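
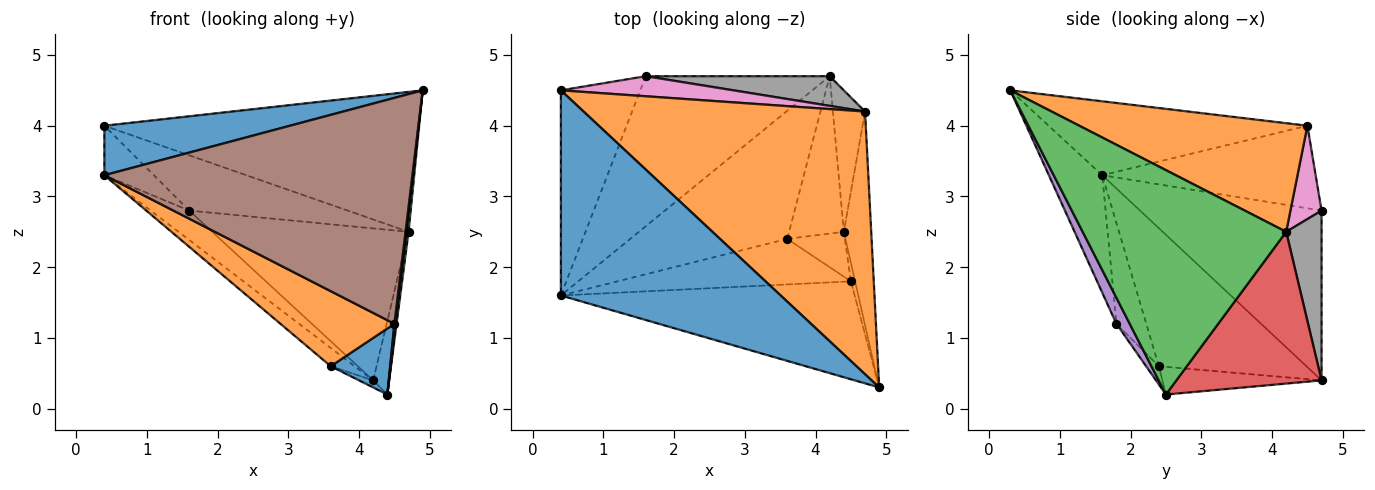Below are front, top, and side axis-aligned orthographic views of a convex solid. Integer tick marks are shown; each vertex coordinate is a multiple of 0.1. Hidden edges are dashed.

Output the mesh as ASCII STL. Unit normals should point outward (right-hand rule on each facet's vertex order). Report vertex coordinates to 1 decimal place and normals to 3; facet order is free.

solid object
 facet normal -0.311 -0.223 0.924
  outer loop
   vertex 0.4 1.6 3.3
   vertex 4.9 0.3 4.5
   vertex 0.4 4.5 4.0
  endloop
 endfacet
 facet normal 0.322 0.445 0.835
  outer loop
   vertex 4.7 4.2 2.5
   vertex 0.4 4.5 4.0
   vertex 4.9 0.3 4.5
  endloop
 endfacet
 facet normal 0.993 -0.011 -0.121
  outer loop
   vertex 4.7 4.2 2.5
   vertex 4.9 0.3 4.5
   vertex 4.4 2.5 0.2
  endloop
 endfacet
 facet normal 0.973 0.107 -0.206
  outer loop
   vertex 4.7 4.2 2.5
   vertex 4.4 2.5 0.2
   vertex 4.2 4.7 0.4
  endloop
 endfacet
 facet normal 0.984 -0.085 -0.158
  outer loop
   vertex 4.5 1.8 1.2
   vertex 4.4 2.5 0.2
   vertex 4.9 0.3 4.5
  endloop
 endfacet
 facet normal -0.157 -0.906 -0.393
  outer loop
   vertex 4.5 1.8 1.2
   vertex 4.9 0.3 4.5
   vertex 0.4 1.6 3.3
  endloop
 endfacet
 facet normal 0.182 0.924 0.336
  outer loop
   vertex 1.6 4.7 2.8
   vertex 0.4 4.5 4.0
   vertex 4.7 4.2 2.5
  endloop
 endfacet
 facet normal 0.174 0.966 0.189
  outer loop
   vertex 1.6 4.7 2.8
   vertex 4.7 4.2 2.5
   vertex 4.2 4.7 0.4
  endloop
 endfacet
 facet normal -0.711 0.165 -0.684
  outer loop
   vertex 1.6 4.7 2.8
   vertex 0.4 1.6 3.3
   vertex 0.4 4.5 4.0
  endloop
 endfacet
 facet normal -0.671 0.143 -0.727
  outer loop
   vertex 1.6 4.7 2.8
   vertex 4.2 4.7 0.4
   vertex 0.4 1.6 3.3
  endloop
 endfacet
 facet normal -0.175 -0.815 -0.553
  outer loop
   vertex 3.6 2.4 0.6
   vertex 4.4 2.5 0.2
   vertex 4.5 1.8 1.2
  endloop
 endfacet
 facet normal -0.219 -0.834 -0.506
  outer loop
   vertex 3.6 2.4 0.6
   vertex 4.5 1.8 1.2
   vertex 0.4 1.6 3.3
  endloop
 endfacet
 facet normal -0.451 0.040 -0.892
  outer loop
   vertex 3.6 2.4 0.6
   vertex 4.2 4.7 0.4
   vertex 4.4 2.5 0.2
  endloop
 endfacet
 facet normal -0.657 0.106 -0.747
  outer loop
   vertex 3.6 2.4 0.6
   vertex 0.4 1.6 3.3
   vertex 4.2 4.7 0.4
  endloop
 endfacet
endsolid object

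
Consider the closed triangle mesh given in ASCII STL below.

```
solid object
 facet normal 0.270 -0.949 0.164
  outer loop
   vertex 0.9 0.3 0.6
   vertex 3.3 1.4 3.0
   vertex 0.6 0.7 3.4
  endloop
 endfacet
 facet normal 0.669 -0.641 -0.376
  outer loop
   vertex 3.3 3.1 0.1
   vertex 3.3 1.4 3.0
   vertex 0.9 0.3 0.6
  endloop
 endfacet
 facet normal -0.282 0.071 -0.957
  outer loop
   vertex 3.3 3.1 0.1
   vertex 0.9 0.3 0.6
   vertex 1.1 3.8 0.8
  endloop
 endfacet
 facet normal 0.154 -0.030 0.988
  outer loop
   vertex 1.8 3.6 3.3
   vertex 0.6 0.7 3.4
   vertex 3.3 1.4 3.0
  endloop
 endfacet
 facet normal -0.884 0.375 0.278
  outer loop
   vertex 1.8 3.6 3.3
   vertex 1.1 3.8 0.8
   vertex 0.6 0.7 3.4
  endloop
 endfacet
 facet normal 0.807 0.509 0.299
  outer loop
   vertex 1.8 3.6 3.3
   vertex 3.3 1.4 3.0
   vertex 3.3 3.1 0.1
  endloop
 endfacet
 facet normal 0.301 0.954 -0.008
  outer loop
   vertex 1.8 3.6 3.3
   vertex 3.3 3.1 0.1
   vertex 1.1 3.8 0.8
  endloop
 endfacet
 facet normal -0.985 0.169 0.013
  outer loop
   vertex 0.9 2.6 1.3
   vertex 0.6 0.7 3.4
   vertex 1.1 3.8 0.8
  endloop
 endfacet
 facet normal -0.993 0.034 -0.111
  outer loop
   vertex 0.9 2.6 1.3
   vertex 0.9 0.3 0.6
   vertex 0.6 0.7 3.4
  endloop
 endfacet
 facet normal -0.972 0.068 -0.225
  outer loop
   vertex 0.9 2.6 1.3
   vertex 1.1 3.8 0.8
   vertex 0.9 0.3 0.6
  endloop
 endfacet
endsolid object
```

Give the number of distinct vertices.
7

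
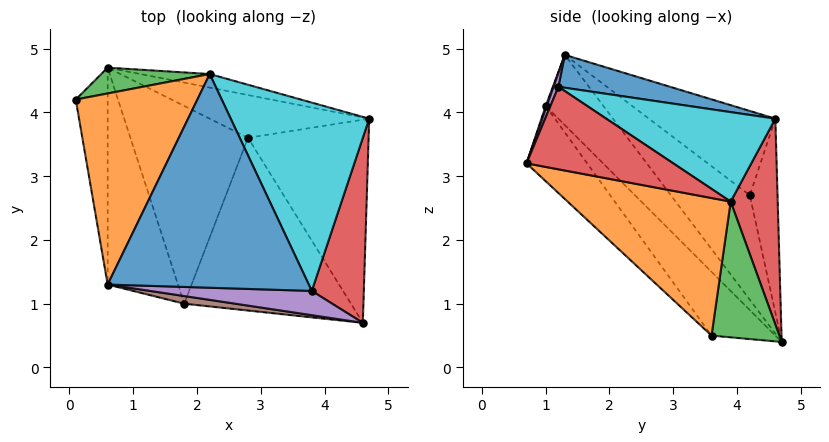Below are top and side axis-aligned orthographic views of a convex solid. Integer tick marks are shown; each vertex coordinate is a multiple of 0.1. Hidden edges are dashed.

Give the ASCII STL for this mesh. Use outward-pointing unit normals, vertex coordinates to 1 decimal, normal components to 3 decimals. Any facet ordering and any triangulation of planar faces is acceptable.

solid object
 facet normal -0.892 -0.360 -0.272
  outer loop
   vertex 0.6 1.3 4.9
   vertex 0.1 4.2 2.7
   vertex 0.6 4.7 0.4
  endloop
 endfacet
 facet normal 0.744 -0.146 -0.652
  outer loop
   vertex 2.8 3.6 0.5
   vertex 4.7 3.9 2.6
   vertex 4.6 0.7 3.2
  endloop
 endfacet
 facet normal 0.409 0.775 -0.481
  outer loop
   vertex 2.8 3.6 0.5
   vertex 0.6 4.7 0.4
   vertex 4.7 3.9 2.6
  endloop
 endfacet
 facet normal 0.844 0.073 0.532
  outer loop
   vertex 3.8 1.2 4.4
   vertex 4.6 0.7 3.2
   vertex 4.7 3.9 2.6
  endloop
 endfacet
 facet normal 0.035 -0.914 0.404
  outer loop
   vertex 3.8 1.2 4.4
   vertex 0.6 1.3 4.9
   vertex 4.6 0.7 3.2
  endloop
 endfacet
 facet normal 0.024 -0.924 0.382
  outer loop
   vertex 1.8 1.0 4.1
   vertex 4.6 0.7 3.2
   vertex 0.6 1.3 4.9
  endloop
 endfacet
 facet normal -0.515 -0.684 -0.517
  outer loop
   vertex 1.8 1.0 4.1
   vertex 0.6 1.3 4.9
   vertex 0.6 4.7 0.4
  endloop
 endfacet
 facet normal -0.276 -0.741 -0.612
  outer loop
   vertex 1.8 1.0 4.1
   vertex 2.8 3.6 0.5
   vertex 4.6 0.7 3.2
  endloop
 endfacet
 facet normal -0.332 -0.719 -0.611
  outer loop
   vertex 1.8 1.0 4.1
   vertex 0.6 4.7 0.4
   vertex 2.8 3.6 0.5
  endloop
 endfacet
 facet normal 0.508 0.354 0.785
  outer loop
   vertex 2.2 4.6 3.9
   vertex 3.8 1.2 4.4
   vertex 4.7 3.9 2.6
  endloop
 endfacet
 facet normal 0.157 0.216 0.964
  outer loop
   vertex 2.2 4.6 3.9
   vertex 0.6 1.3 4.9
   vertex 3.8 1.2 4.4
  endloop
 endfacet
 facet normal -0.504 0.465 0.728
  outer loop
   vertex 2.2 4.6 3.9
   vertex 0.1 4.2 2.7
   vertex 0.6 1.3 4.9
  endloop
 endfacet
 facet normal -0.267 0.952 0.149
  outer loop
   vertex 2.2 4.6 3.9
   vertex 0.6 4.7 0.4
   vertex 0.1 4.2 2.7
  endloop
 endfacet
 facet normal 0.231 0.970 -0.078
  outer loop
   vertex 2.2 4.6 3.9
   vertex 4.7 3.9 2.6
   vertex 0.6 4.7 0.4
  endloop
 endfacet
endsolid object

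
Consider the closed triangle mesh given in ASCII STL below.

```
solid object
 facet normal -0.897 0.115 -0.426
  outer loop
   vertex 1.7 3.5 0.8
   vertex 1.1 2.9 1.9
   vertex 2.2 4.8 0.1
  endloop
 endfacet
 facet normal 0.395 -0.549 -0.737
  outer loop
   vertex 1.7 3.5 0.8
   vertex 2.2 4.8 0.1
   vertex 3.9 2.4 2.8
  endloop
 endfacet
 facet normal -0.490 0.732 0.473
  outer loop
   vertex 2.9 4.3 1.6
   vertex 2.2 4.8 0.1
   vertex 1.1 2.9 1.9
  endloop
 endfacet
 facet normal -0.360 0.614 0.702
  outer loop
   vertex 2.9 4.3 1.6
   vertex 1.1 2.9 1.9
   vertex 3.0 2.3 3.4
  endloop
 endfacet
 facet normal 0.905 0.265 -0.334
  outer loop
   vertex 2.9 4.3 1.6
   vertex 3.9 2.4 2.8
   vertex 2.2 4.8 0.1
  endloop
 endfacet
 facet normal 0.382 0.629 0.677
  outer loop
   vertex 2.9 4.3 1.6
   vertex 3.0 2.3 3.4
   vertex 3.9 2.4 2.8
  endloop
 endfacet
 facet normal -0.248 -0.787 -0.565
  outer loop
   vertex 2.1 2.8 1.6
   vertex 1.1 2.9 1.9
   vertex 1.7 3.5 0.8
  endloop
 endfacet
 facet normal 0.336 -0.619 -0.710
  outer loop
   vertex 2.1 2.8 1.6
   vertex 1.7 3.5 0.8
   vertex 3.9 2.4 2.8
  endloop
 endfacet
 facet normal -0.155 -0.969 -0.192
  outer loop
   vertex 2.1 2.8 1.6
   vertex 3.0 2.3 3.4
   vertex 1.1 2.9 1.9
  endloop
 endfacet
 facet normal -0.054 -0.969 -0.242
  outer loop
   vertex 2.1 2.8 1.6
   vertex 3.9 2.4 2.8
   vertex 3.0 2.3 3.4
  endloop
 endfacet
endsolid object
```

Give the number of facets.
10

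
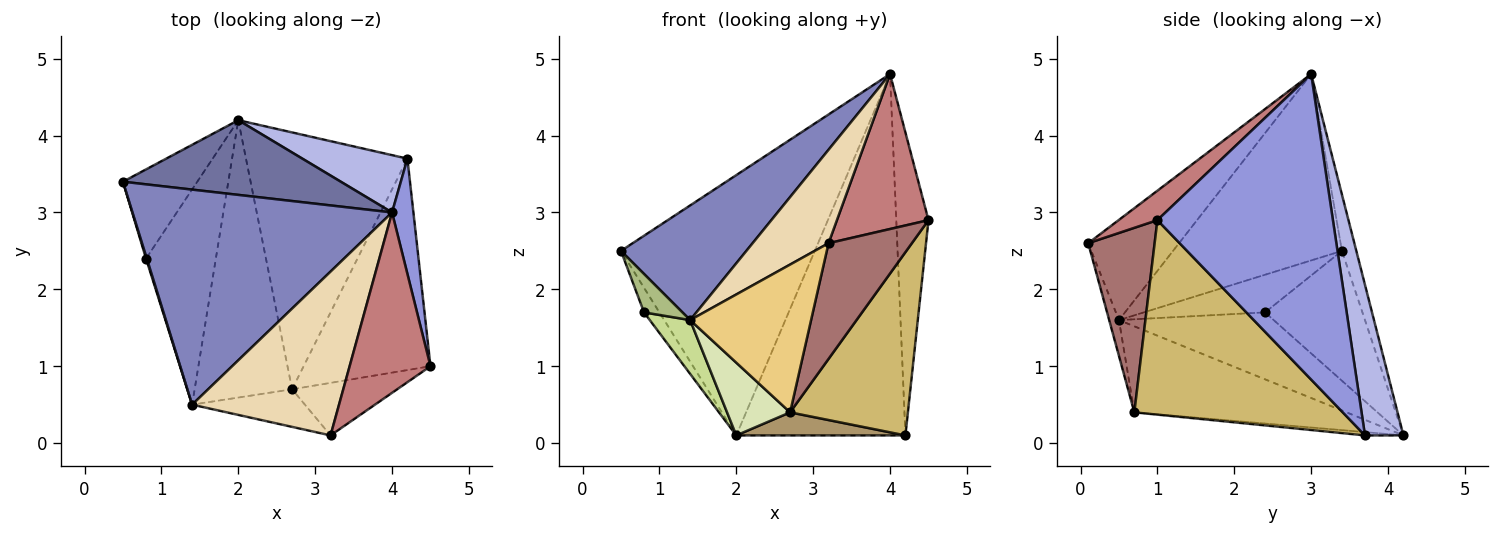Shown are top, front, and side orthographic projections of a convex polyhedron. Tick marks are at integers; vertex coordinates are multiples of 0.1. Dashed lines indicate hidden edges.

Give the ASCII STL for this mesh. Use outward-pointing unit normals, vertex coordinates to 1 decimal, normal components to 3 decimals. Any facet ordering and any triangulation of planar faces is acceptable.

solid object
 facet normal -0.071 0.959 0.275
  outer loop
   vertex 4.0 3.0 4.8
   vertex 2.0 4.2 0.1
   vertex 0.5 3.4 2.5
  endloop
 endfacet
 facet normal -0.535 -0.397 0.745
  outer loop
   vertex 1.4 0.5 1.6
   vertex 4.0 3.0 4.8
   vertex 0.5 3.4 2.5
  endloop
 endfacet
 facet normal 0.981 0.180 0.069
  outer loop
   vertex 4.2 3.7 0.1
   vertex 4.0 3.0 4.8
   vertex 4.5 1.0 2.9
  endloop
 endfacet
 facet normal 0.219 0.964 0.153
  outer loop
   vertex 4.2 3.7 0.1
   vertex 2.0 4.2 0.1
   vertex 4.0 3.0 4.8
  endloop
 endfacet
 facet normal -0.860 0.136 -0.492
  outer loop
   vertex 0.8 2.4 1.7
   vertex 0.5 3.4 2.5
   vertex 2.0 4.2 0.1
  endloop
 endfacet
 facet normal -0.953 -0.302 0.020
  outer loop
   vertex 0.8 2.4 1.7
   vertex 1.4 0.5 1.6
   vertex 0.5 3.4 2.5
  endloop
 endfacet
 facet normal -0.681 -0.178 -0.711
  outer loop
   vertex 0.8 2.4 1.7
   vertex 2.0 4.2 0.1
   vertex 1.4 0.5 1.6
  endloop
 endfacet
 facet normal -0.649 -0.193 -0.736
  outer loop
   vertex 2.7 0.7 0.4
   vertex 1.4 0.5 1.6
   vertex 2.0 4.2 0.1
  endloop
 endfacet
 facet normal -0.020 -0.089 -0.996
  outer loop
   vertex 2.7 0.7 0.4
   vertex 2.0 4.2 0.1
   vertex 4.2 3.7 0.1
  endloop
 endfacet
 facet normal 0.757 -0.428 -0.494
  outer loop
   vertex 2.7 0.7 0.4
   vertex 4.2 3.7 0.1
   vertex 4.5 1.0 2.9
  endloop
 endfacet
 facet normal -0.078 -0.966 -0.246
  outer loop
   vertex 3.2 0.1 2.6
   vertex 1.4 0.5 1.6
   vertex 2.7 0.7 0.4
  endloop
 endfacet
 facet normal -0.510 -0.426 0.747
  outer loop
   vertex 3.2 0.1 2.6
   vertex 4.0 3.0 4.8
   vertex 1.4 0.5 1.6
  endloop
 endfacet
 facet normal 0.587 -0.737 -0.334
  outer loop
   vertex 3.2 0.1 2.6
   vertex 2.7 0.7 0.4
   vertex 4.5 1.0 2.9
  endloop
 endfacet
 facet normal 0.266 -0.628 0.731
  outer loop
   vertex 3.2 0.1 2.6
   vertex 4.5 1.0 2.9
   vertex 4.0 3.0 4.8
  endloop
 endfacet
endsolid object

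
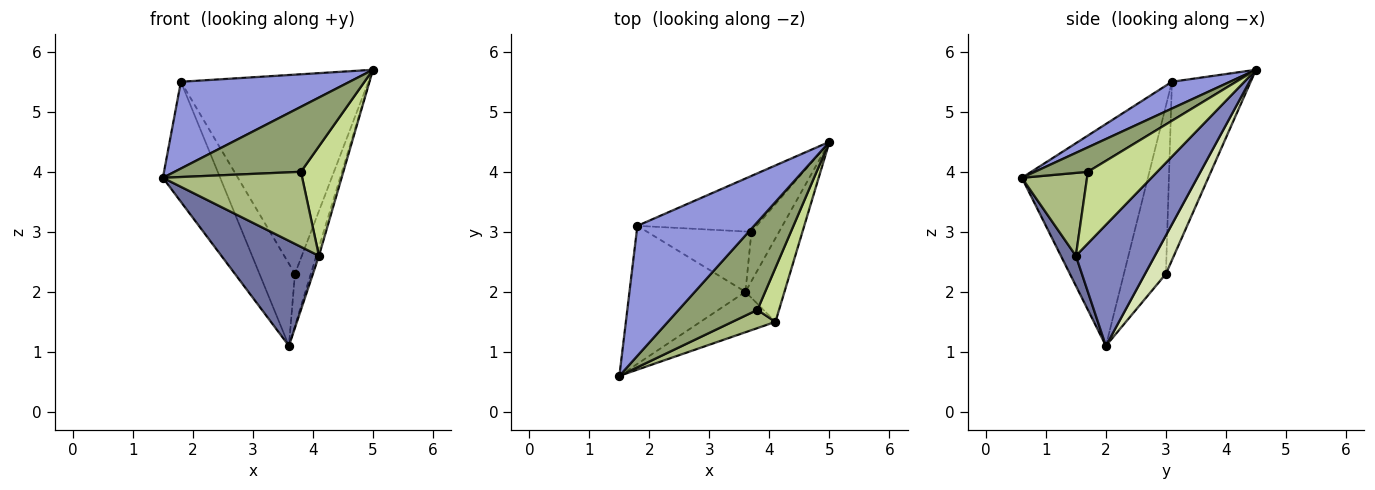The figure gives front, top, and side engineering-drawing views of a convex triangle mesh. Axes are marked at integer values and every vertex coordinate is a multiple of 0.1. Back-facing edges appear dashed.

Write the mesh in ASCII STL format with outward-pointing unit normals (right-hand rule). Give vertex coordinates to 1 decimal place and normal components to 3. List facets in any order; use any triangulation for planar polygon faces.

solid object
 facet normal 0.142 -0.924 -0.355
  outer loop
   vertex 4.1 1.5 2.6
   vertex 1.5 0.6 3.9
   vertex 3.6 2.0 1.1
  endloop
 endfacet
 facet normal 0.951 0.031 -0.307
  outer loop
   vertex 4.1 1.5 2.6
   vertex 3.6 2.0 1.1
   vertex 5.0 4.5 5.7
  endloop
 endfacet
 facet normal 0.188 -0.545 0.817
  outer loop
   vertex 1.8 3.1 5.5
   vertex 1.5 0.6 3.9
   vertex 5.0 4.5 5.7
  endloop
 endfacet
 facet normal -0.822 0.374 -0.430
  outer loop
   vertex 1.8 3.1 5.5
   vertex 3.6 2.0 1.1
   vertex 1.5 0.6 3.9
  endloop
 endfacet
 facet normal 0.242 -0.577 0.780
  outer loop
   vertex 3.8 1.7 4.0
   vertex 5.0 4.5 5.7
   vertex 1.5 0.6 3.9
  endloop
 endfacet
 facet normal 0.414 -0.885 0.215
  outer loop
   vertex 3.8 1.7 4.0
   vertex 1.5 0.6 3.9
   vertex 4.1 1.5 2.6
  endloop
 endfacet
 facet normal 0.826 -0.505 0.249
  outer loop
   vertex 3.8 1.7 4.0
   vertex 4.1 1.5 2.6
   vertex 5.0 4.5 5.7
  endloop
 endfacet
 facet normal 0.690 0.526 -0.496
  outer loop
   vertex 3.7 3.0 2.3
   vertex 5.0 4.5 5.7
   vertex 3.6 2.0 1.1
  endloop
 endfacet
 facet normal -0.375 0.893 -0.250
  outer loop
   vertex 3.7 3.0 2.3
   vertex 1.8 3.1 5.5
   vertex 5.0 4.5 5.7
  endloop
 endfacet
 facet normal -0.691 0.583 -0.428
  outer loop
   vertex 3.7 3.0 2.3
   vertex 3.6 2.0 1.1
   vertex 1.8 3.1 5.5
  endloop
 endfacet
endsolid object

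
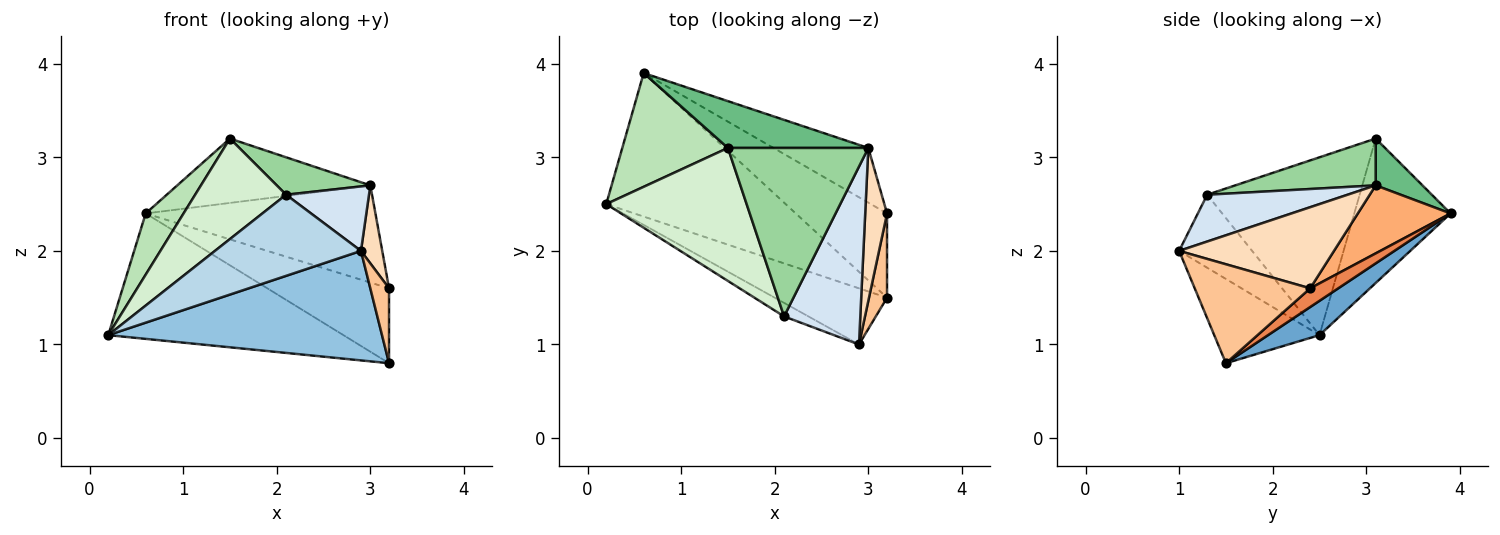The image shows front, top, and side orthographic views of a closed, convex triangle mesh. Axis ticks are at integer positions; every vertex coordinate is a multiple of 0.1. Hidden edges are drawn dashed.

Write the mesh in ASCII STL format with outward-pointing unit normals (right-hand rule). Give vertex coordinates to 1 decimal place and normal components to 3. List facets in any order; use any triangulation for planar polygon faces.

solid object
 facet normal 0.143 0.651 -0.745
  outer loop
   vertex 0.6 3.9 2.4
   vertex 3.2 1.5 0.8
   vertex 0.2 2.5 1.1
  endloop
 endfacet
 facet normal -0.324 -0.842 -0.432
  outer loop
   vertex 2.9 1.0 2.0
   vertex 0.2 2.5 1.1
   vertex 3.2 1.5 0.8
  endloop
 endfacet
 facet normal -0.442 -0.885 -0.147
  outer loop
   vertex 2.1 1.3 2.6
   vertex 0.2 2.5 1.1
   vertex 2.9 1.0 2.0
  endloop
 endfacet
 facet normal 0.500 -0.295 0.814
  outer loop
   vertex 2.1 1.3 2.6
   vertex 2.9 1.0 2.0
   vertex 3.0 3.1 2.7
  endloop
 endfacet
 facet normal 0.152 0.657 -0.739
  outer loop
   vertex 3.2 2.4 1.6
   vertex 3.2 1.5 0.8
   vertex 0.6 3.9 2.4
  endloop
 endfacet
 facet normal 0.332 0.822 -0.463
  outer loop
   vertex 3.2 2.4 1.6
   vertex 0.6 3.9 2.4
   vertex 3.0 3.1 2.7
  endloop
 endfacet
 facet normal 0.971 -0.158 0.177
  outer loop
   vertex 3.2 2.4 1.6
   vertex 2.9 1.0 2.0
   vertex 3.2 1.5 0.8
  endloop
 endfacet
 facet normal 0.957 -0.131 0.258
  outer loop
   vertex 3.2 2.4 1.6
   vertex 3.0 3.1 2.7
   vertex 2.9 1.0 2.0
  endloop
 endfacet
 facet normal 0.192 0.794 0.577
  outer loop
   vertex 1.5 3.1 3.2
   vertex 3.0 3.1 2.7
   vertex 0.6 3.9 2.4
  endloop
 endfacet
 facet normal 0.309 -0.206 0.928
  outer loop
   vertex 1.5 3.1 3.2
   vertex 2.1 1.3 2.6
   vertex 3.0 3.1 2.7
  endloop
 endfacet
 facet normal -0.769 -0.303 0.563
  outer loop
   vertex 1.5 3.1 3.2
   vertex 0.6 3.9 2.4
   vertex 0.2 2.5 1.1
  endloop
 endfacet
 facet normal -0.711 -0.424 0.561
  outer loop
   vertex 1.5 3.1 3.2
   vertex 0.2 2.5 1.1
   vertex 2.1 1.3 2.6
  endloop
 endfacet
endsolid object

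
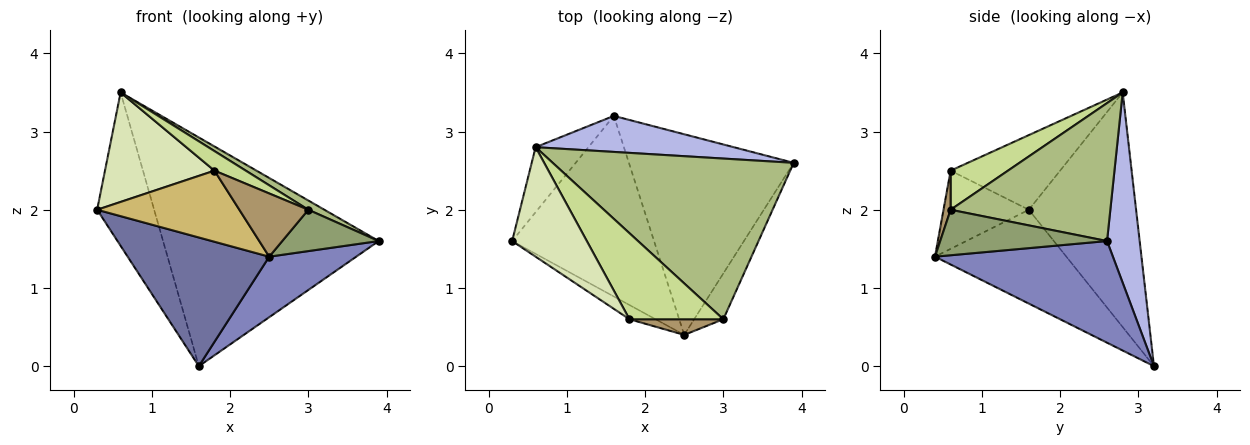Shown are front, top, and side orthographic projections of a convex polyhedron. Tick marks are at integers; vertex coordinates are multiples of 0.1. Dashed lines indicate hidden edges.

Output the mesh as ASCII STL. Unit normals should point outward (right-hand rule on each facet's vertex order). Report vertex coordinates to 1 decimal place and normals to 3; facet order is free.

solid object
 facet normal -0.474 -0.511 -0.717
  outer loop
   vertex 1.6 3.2 0.0
   vertex 2.5 0.4 1.4
   vertex 0.3 1.6 2.0
  endloop
 endfacet
 facet normal 0.509 -0.249 -0.824
  outer loop
   vertex 1.6 3.2 0.0
   vertex 3.9 2.6 1.6
   vertex 2.5 0.4 1.4
  endloop
 endfacet
 facet normal -0.866 0.460 -0.195
  outer loop
   vertex 0.6 2.8 3.5
   vertex 1.6 3.2 0.0
   vertex 0.3 1.6 2.0
  endloop
 endfacet
 facet normal 0.148 0.977 0.154
  outer loop
   vertex 0.6 2.8 3.5
   vertex 3.9 2.6 1.6
   vertex 1.6 3.2 0.0
  endloop
 endfacet
 facet normal 0.757 -0.438 -0.485
  outer loop
   vertex 3.0 0.6 2.0
   vertex 2.5 0.4 1.4
   vertex 3.9 2.6 1.6
  endloop
 endfacet
 facet normal 0.496 -0.050 0.867
  outer loop
   vertex 3.0 0.6 2.0
   vertex 3.9 2.6 1.6
   vertex 0.6 2.8 3.5
  endloop
 endfacet
 facet normal 0.376 -0.205 0.903
  outer loop
   vertex 1.8 0.6 2.5
   vertex 3.0 0.6 2.0
   vertex 0.6 2.8 3.5
  endloop
 endfacet
 facet normal -0.577 -0.577 0.577
  outer loop
   vertex 1.8 0.6 2.5
   vertex 0.6 2.8 3.5
   vertex 0.3 1.6 2.0
  endloop
 endfacet
 facet normal 0.100 -0.966 0.239
  outer loop
   vertex 1.8 0.6 2.5
   vertex 2.5 0.4 1.4
   vertex 3.0 0.6 2.0
  endloop
 endfacet
 facet normal -0.507 -0.845 -0.169
  outer loop
   vertex 1.8 0.6 2.5
   vertex 0.3 1.6 2.0
   vertex 2.5 0.4 1.4
  endloop
 endfacet
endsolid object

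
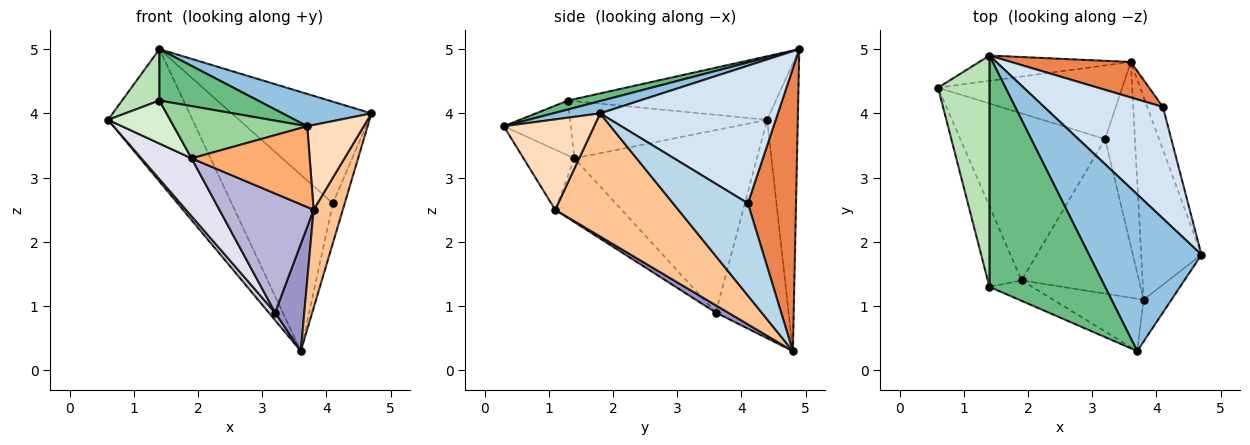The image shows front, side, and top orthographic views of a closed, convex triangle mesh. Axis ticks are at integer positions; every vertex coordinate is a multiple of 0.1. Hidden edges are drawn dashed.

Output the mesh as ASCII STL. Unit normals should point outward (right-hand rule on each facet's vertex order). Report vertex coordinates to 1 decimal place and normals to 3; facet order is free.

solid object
 facet normal -0.335 0.925 -0.177
  outer loop
   vertex 1.4 4.9 5.0
   vertex 3.6 4.8 0.3
   vertex 0.6 4.4 3.9
  endloop
 endfacet
 facet normal 0.106 -0.201 0.974
  outer loop
   vertex 1.4 4.9 5.0
   vertex 3.7 0.3 3.8
   vertex 4.7 1.8 4.0
  endloop
 endfacet
 facet normal 0.974 0.154 -0.165
  outer loop
   vertex 4.1 4.1 2.6
   vertex 4.7 1.8 4.0
   vertex 3.6 4.8 0.3
  endloop
 endfacet
 facet normal 0.651 0.511 0.561
  outer loop
   vertex 4.1 4.1 2.6
   vertex 1.4 4.9 5.0
   vertex 4.7 1.8 4.0
  endloop
 endfacet
 facet normal 0.422 0.889 0.179
  outer loop
   vertex 4.1 4.1 2.6
   vertex 3.6 4.8 0.3
   vertex 1.4 4.9 5.0
  endloop
 endfacet
 facet normal -0.340 -0.789 -0.512
  outer loop
   vertex 3.8 1.1 2.5
   vertex 3.7 0.3 3.8
   vertex 1.9 1.4 3.3
  endloop
 endfacet
 facet normal 0.879 -0.208 -0.430
  outer loop
   vertex 3.8 1.1 2.5
   vertex 3.6 4.8 0.3
   vertex 4.7 1.8 4.0
  endloop
 endfacet
 facet normal 0.820 -0.513 -0.253
  outer loop
   vertex 3.8 1.1 2.5
   vertex 4.7 1.8 4.0
   vertex 3.7 0.3 3.8
  endloop
 endfacet
 facet normal 0.075 -0.216 0.973
  outer loop
   vertex 1.4 1.3 4.2
   vertex 3.7 0.3 3.8
   vertex 1.4 4.9 5.0
  endloop
 endfacet
 facet normal -0.424 -0.844 -0.329
  outer loop
   vertex 1.4 1.3 4.2
   vertex 1.9 1.4 3.3
   vertex 3.7 0.3 3.8
  endloop
 endfacet
 facet normal -0.770 -0.138 0.623
  outer loop
   vertex 1.4 1.3 4.2
   vertex 1.4 4.9 5.0
   vertex 0.6 4.4 3.9
  endloop
 endfacet
 facet normal -0.831 -0.262 -0.491
  outer loop
   vertex 1.4 1.3 4.2
   vertex 0.6 4.4 3.9
   vertex 1.9 1.4 3.3
  endloop
 endfacet
 facet normal 0.207 -0.492 -0.846
  outer loop
   vertex 3.2 3.6 0.9
   vertex 3.6 4.8 0.3
   vertex 3.8 1.1 2.5
  endloop
 endfacet
 facet normal -0.395 -0.561 -0.728
  outer loop
   vertex 3.2 3.6 0.9
   vertex 3.8 1.1 2.5
   vertex 1.9 1.4 3.3
  endloop
 endfacet
 facet normal -0.763 -0.067 -0.643
  outer loop
   vertex 3.2 3.6 0.9
   vertex 0.6 4.4 3.9
   vertex 3.6 4.8 0.3
  endloop
 endfacet
 facet normal -0.766 -0.210 -0.608
  outer loop
   vertex 3.2 3.6 0.9
   vertex 1.9 1.4 3.3
   vertex 0.6 4.4 3.9
  endloop
 endfacet
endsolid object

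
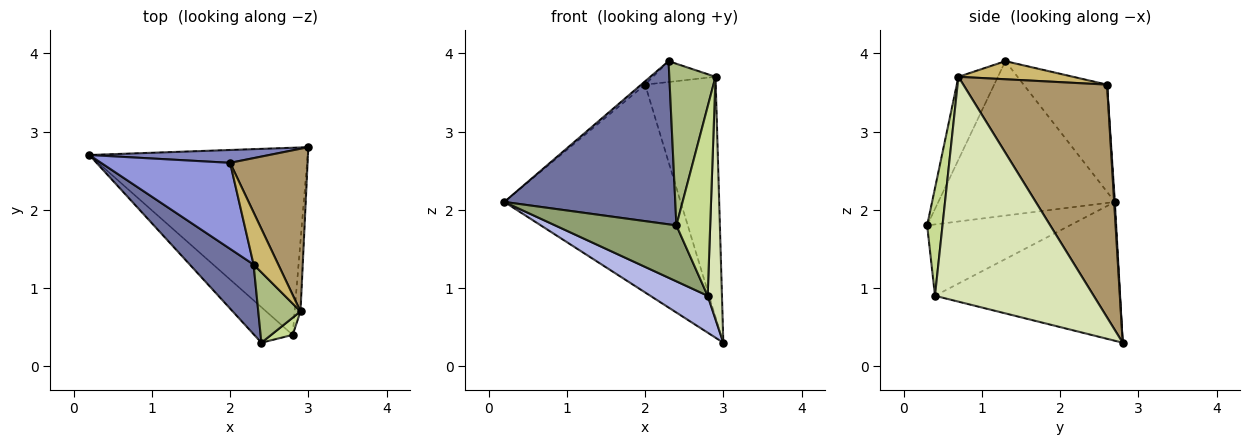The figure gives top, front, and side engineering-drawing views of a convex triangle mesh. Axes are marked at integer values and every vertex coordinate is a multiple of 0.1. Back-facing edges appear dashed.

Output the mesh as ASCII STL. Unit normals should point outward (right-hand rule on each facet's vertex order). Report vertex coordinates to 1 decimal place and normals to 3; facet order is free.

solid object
 facet normal -0.689 -0.667 0.285
  outer loop
   vertex 2.3 1.3 3.9
   vertex 0.2 2.7 2.1
   vertex 2.4 0.3 1.8
  endloop
 endfacet
 facet normal 0.004 0.998 0.062
  outer loop
   vertex 2.0 2.6 3.6
   vertex 3.0 2.8 0.3
   vertex 0.2 2.7 2.1
  endloop
 endfacet
 facet normal -0.639 0.030 0.769
  outer loop
   vertex 2.0 2.6 3.6
   vertex 0.2 2.7 2.1
   vertex 2.3 1.3 3.9
  endloop
 endfacet
 facet normal -0.529 -0.164 -0.832
  outer loop
   vertex 2.8 0.4 0.9
   vertex 0.2 2.7 2.1
   vertex 3.0 2.8 0.3
  endloop
 endfacet
 facet normal -0.705 -0.599 -0.380
  outer loop
   vertex 2.8 0.4 0.9
   vertex 2.4 0.3 1.8
   vertex 0.2 2.7 2.1
  endloop
 endfacet
 facet normal -0.617 -0.722 0.314
  outer loop
   vertex 2.9 0.7 3.7
   vertex 2.3 1.3 3.9
   vertex 2.4 0.3 1.8
  endloop
 endfacet
 facet normal 0.412 -0.907 0.082
  outer loop
   vertex 2.9 0.7 3.7
   vertex 2.4 0.3 1.8
   vertex 2.8 0.4 0.9
  endloop
 endfacet
 facet normal 0.996 -0.089 -0.026
  outer loop
   vertex 2.9 0.7 3.7
   vertex 2.8 0.4 0.9
   vertex 3.0 2.8 0.3
  endloop
 endfacet
 facet normal 0.860 0.422 0.286
  outer loop
   vertex 2.9 0.7 3.7
   vertex 3.0 2.8 0.3
   vertex 2.0 2.6 3.6
  endloop
 endfacet
 facet normal 0.563 0.307 0.767
  outer loop
   vertex 2.9 0.7 3.7
   vertex 2.0 2.6 3.6
   vertex 2.3 1.3 3.9
  endloop
 endfacet
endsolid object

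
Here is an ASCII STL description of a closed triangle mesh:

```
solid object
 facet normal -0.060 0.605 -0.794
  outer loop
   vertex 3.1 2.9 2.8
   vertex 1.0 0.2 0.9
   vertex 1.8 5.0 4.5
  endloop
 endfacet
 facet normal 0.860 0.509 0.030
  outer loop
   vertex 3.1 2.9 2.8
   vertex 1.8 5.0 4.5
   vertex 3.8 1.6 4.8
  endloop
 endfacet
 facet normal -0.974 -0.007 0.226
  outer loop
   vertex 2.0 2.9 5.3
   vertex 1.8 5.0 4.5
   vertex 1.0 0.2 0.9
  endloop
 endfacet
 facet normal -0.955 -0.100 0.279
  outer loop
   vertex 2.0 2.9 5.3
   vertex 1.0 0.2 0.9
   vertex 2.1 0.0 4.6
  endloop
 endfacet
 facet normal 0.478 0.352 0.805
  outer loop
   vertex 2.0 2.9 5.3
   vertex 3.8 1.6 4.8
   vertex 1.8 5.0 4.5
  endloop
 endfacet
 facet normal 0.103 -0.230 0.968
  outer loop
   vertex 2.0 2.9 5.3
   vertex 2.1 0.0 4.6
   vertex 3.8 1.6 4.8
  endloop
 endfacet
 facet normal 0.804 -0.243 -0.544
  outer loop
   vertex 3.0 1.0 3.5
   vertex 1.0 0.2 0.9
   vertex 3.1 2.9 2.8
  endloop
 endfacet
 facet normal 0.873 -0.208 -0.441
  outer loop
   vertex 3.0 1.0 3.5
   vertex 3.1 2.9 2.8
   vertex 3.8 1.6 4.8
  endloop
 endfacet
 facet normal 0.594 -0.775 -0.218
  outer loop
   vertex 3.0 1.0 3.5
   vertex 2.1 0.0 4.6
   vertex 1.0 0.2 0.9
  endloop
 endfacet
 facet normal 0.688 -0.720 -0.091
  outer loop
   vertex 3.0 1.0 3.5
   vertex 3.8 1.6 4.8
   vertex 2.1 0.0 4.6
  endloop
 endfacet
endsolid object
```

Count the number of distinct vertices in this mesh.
7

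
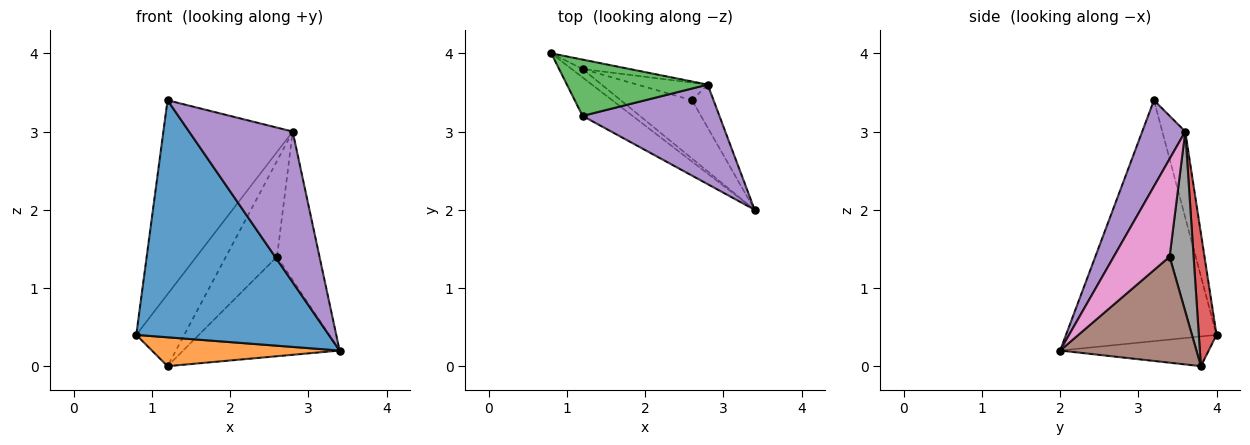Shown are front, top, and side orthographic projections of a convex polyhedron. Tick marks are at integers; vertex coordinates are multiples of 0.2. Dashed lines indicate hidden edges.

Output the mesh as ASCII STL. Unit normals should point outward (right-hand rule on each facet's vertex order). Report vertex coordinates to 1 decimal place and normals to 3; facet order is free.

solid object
 facet normal -0.611 -0.781 -0.127
  outer loop
   vertex 1.2 3.2 3.4
   vertex 0.8 4.0 0.4
   vertex 3.4 2.0 0.2
  endloop
 endfacet
 facet normal -0.605 -0.764 -0.223
  outer loop
   vertex 1.2 3.8 0.0
   vertex 3.4 2.0 0.2
   vertex 0.8 4.0 0.4
  endloop
 endfacet
 facet normal -0.168 0.947 0.275
  outer loop
   vertex 2.8 3.6 3.0
   vertex 0.8 4.0 0.4
   vertex 1.2 3.2 3.4
  endloop
 endfacet
 facet normal 0.344 0.931 -0.121
  outer loop
   vertex 2.8 3.6 3.0
   vertex 1.2 3.8 0.0
   vertex 0.8 4.0 0.4
  endloop
 endfacet
 facet normal 0.327 -0.789 0.521
  outer loop
   vertex 2.8 3.6 3.0
   vertex 1.2 3.2 3.4
   vertex 3.4 2.0 0.2
  endloop
 endfacet
 facet normal 0.601 0.690 -0.404
  outer loop
   vertex 2.6 3.4 1.4
   vertex 3.4 2.0 0.2
   vertex 1.2 3.8 0.0
  endloop
 endfacet
 facet normal 0.784 0.596 -0.173
  outer loop
   vertex 2.6 3.4 1.4
   vertex 2.8 3.6 3.0
   vertex 3.4 2.0 0.2
  endloop
 endfacet
 facet normal 0.419 0.893 -0.164
  outer loop
   vertex 2.6 3.4 1.4
   vertex 1.2 3.8 0.0
   vertex 2.8 3.6 3.0
  endloop
 endfacet
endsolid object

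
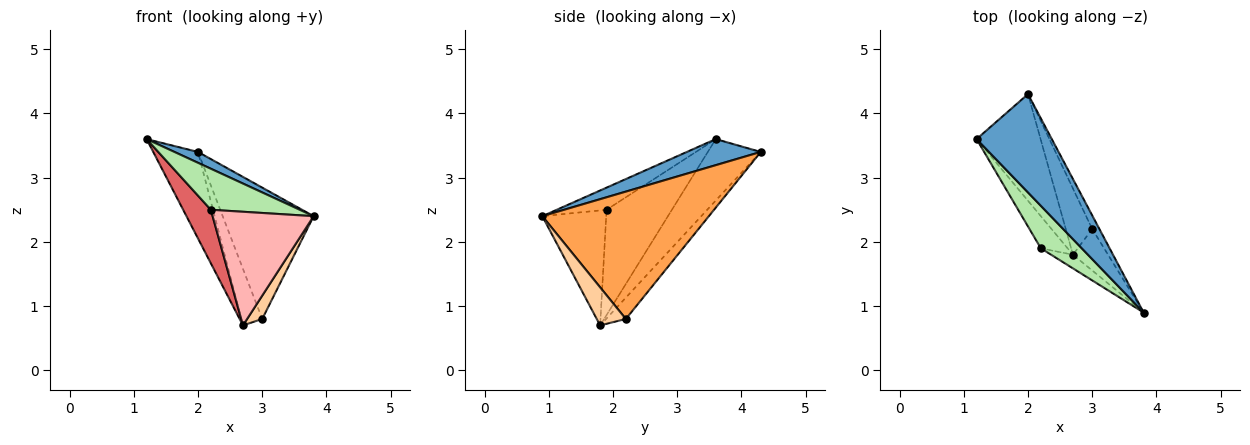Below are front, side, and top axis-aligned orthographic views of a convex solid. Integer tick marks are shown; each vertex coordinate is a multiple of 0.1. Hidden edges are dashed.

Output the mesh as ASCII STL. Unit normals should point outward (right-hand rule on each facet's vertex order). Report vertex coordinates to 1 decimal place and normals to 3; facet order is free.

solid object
 facet normal 0.326 -0.104 0.940
  outer loop
   vertex 2.0 4.3 3.4
   vertex 1.2 3.6 3.6
   vertex 3.8 0.9 2.4
  endloop
 endfacet
 facet normal -0.598 0.505 -0.623
  outer loop
   vertex 2.7 1.8 0.7
   vertex 1.2 3.6 3.6
   vertex 2.0 4.3 3.4
  endloop
 endfacet
 facet normal 0.877 0.479 -0.049
  outer loop
   vertex 3.0 2.2 0.8
   vertex 2.0 4.3 3.4
   vertex 3.8 0.9 2.4
  endloop
 endfacet
 facet normal 0.687 -0.357 -0.633
  outer loop
   vertex 3.0 2.2 0.8
   vertex 3.8 0.9 2.4
   vertex 2.7 1.8 0.7
  endloop
 endfacet
 facet normal -0.522 0.554 -0.648
  outer loop
   vertex 3.0 2.2 0.8
   vertex 2.7 1.8 0.7
   vertex 2.0 4.3 3.4
  endloop
 endfacet
 facet normal -0.363 -0.647 0.671
  outer loop
   vertex 2.2 1.9 2.5
   vertex 3.8 0.9 2.4
   vertex 1.2 3.6 3.6
  endloop
 endfacet
 facet normal -0.897 -0.380 -0.228
  outer loop
   vertex 2.2 1.9 2.5
   vertex 1.2 3.6 3.6
   vertex 2.7 1.8 0.7
  endloop
 endfacet
 facet normal -0.532 -0.841 -0.101
  outer loop
   vertex 2.2 1.9 2.5
   vertex 2.7 1.8 0.7
   vertex 3.8 0.9 2.4
  endloop
 endfacet
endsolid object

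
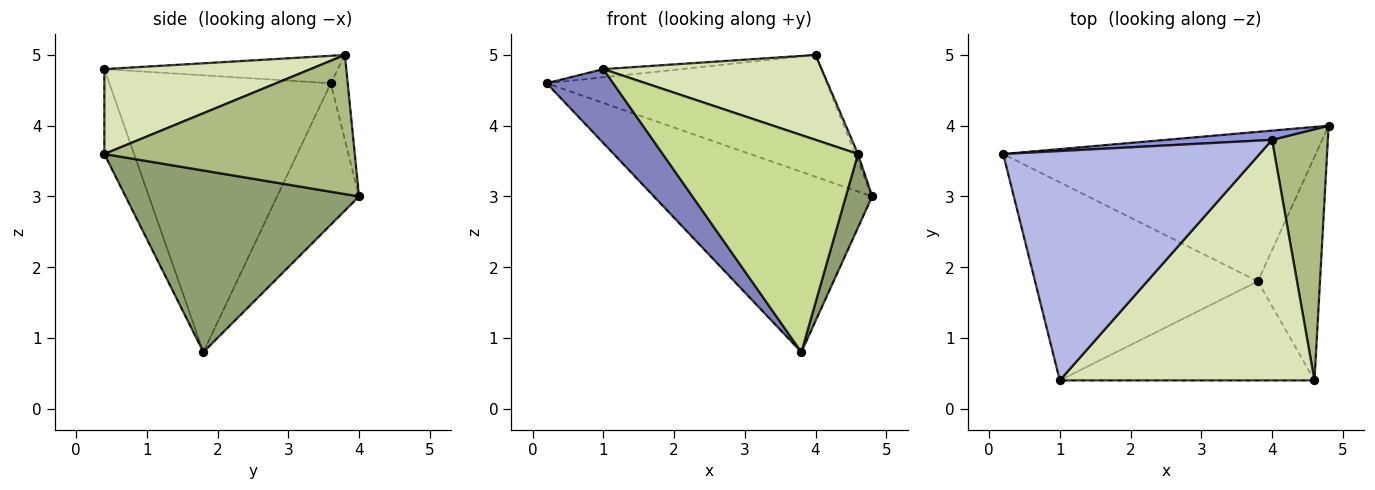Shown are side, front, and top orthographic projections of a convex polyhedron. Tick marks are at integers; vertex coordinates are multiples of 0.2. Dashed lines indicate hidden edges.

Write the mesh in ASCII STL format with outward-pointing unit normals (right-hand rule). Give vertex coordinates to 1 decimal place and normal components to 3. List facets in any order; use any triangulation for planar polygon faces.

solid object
 facet normal -0.278 0.739 -0.613
  outer loop
   vertex 3.8 1.8 0.8
   vertex 0.2 3.6 4.6
   vertex 4.8 4.0 3.0
  endloop
 endfacet
 facet normal -0.758 -0.228 -0.611
  outer loop
   vertex 3.8 1.8 0.8
   vertex 1.0 0.4 4.8
   vertex 0.2 3.6 4.6
  endloop
 endfacet
 facet normal -0.060 0.995 0.075
  outer loop
   vertex 4.0 3.8 5.0
   vertex 4.8 4.0 3.0
   vertex 0.2 3.6 4.6
  endloop
 endfacet
 facet normal -0.106 0.035 0.994
  outer loop
   vertex 4.0 3.8 5.0
   vertex 0.2 3.6 4.6
   vertex 1.0 0.4 4.8
  endloop
 endfacet
 facet normal 0.941 -0.106 -0.322
  outer loop
   vertex 4.6 0.4 3.6
   vertex 3.8 1.8 0.8
   vertex 4.8 4.0 3.0
  endloop
 endfacet
 facet normal 0.928 0.010 0.372
  outer loop
   vertex 4.6 0.4 3.6
   vertex 4.8 4.0 3.0
   vertex 4.0 3.8 5.0
  endloop
 endfacet
 facet normal -0.137 -0.901 -0.411
  outer loop
   vertex 4.6 0.4 3.6
   vertex 1.0 0.4 4.8
   vertex 3.8 1.8 0.8
  endloop
 endfacet
 facet normal 0.300 -0.318 0.900
  outer loop
   vertex 4.6 0.4 3.6
   vertex 4.0 3.8 5.0
   vertex 1.0 0.4 4.8
  endloop
 endfacet
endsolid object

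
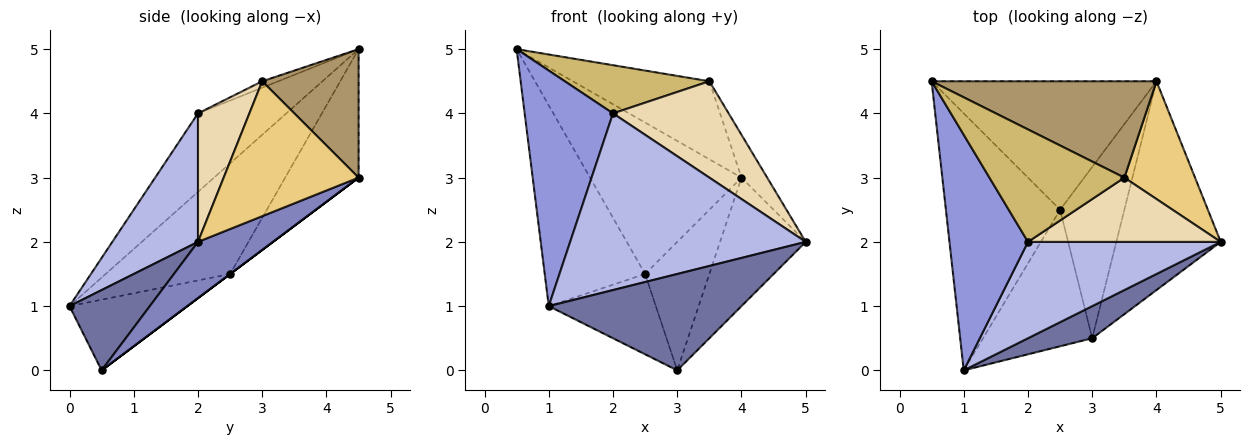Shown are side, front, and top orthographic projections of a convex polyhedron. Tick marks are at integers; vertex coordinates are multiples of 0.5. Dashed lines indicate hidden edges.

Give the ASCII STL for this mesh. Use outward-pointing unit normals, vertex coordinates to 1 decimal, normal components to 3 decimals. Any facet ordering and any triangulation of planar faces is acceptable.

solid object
 facet normal 0.368 -0.882 0.294
  outer loop
   vertex 3.0 0.5 0.0
   vertex 5.0 2.0 2.0
   vertex 1.0 0.0 1.0
  endloop
 endfacet
 facet normal 0.417 0.476 -0.774
  outer loop
   vertex 4.0 4.5 3.0
   vertex 5.0 2.0 2.0
   vertex 3.0 0.5 0.0
  endloop
 endfacet
 facet normal -0.577 -0.577 0.577
  outer loop
   vertex 2.0 2.0 4.0
   vertex 0.5 4.5 5.0
   vertex 1.0 0.0 1.0
  endloop
 endfacet
 facet normal 0.304 -0.836 0.456
  outer loop
   vertex 2.0 2.0 4.0
   vertex 1.0 0.0 1.0
   vertex 5.0 2.0 2.0
  endloop
 endfacet
 facet normal -0.347 0.715 -0.607
  outer loop
   vertex 2.5 2.5 1.5
   vertex 0.5 4.5 5.0
   vertex 4.0 4.5 3.0
  endloop
 endfacet
 facet normal 0.000 0.600 -0.800
  outer loop
   vertex 2.5 2.5 1.5
   vertex 4.0 4.5 3.0
   vertex 3.0 0.5 0.0
  endloop
 endfacet
 facet normal -0.607 0.489 -0.626
  outer loop
   vertex 2.5 2.5 1.5
   vertex 1.0 0.0 1.0
   vertex 0.5 4.5 5.0
  endloop
 endfacet
 facet normal -0.487 0.443 -0.753
  outer loop
   vertex 2.5 2.5 1.5
   vertex 3.0 0.5 0.0
   vertex 1.0 0.0 1.0
  endloop
 endfacet
 facet normal 0.406 0.575 0.710
  outer loop
   vertex 3.5 3.0 4.5
   vertex 4.0 4.5 3.0
   vertex 0.5 4.5 5.0
  endloop
 endfacet
 facet normal -0.044 -0.394 0.918
  outer loop
   vertex 3.5 3.0 4.5
   vertex 0.5 4.5 5.0
   vertex 2.0 2.0 4.0
  endloop
 endfacet
 facet normal 0.873 0.166 0.458
  outer loop
   vertex 3.5 3.0 4.5
   vertex 5.0 2.0 2.0
   vertex 4.0 4.5 3.0
  endloop
 endfacet
 facet normal 0.347 -0.780 0.520
  outer loop
   vertex 3.5 3.0 4.5
   vertex 2.0 2.0 4.0
   vertex 5.0 2.0 2.0
  endloop
 endfacet
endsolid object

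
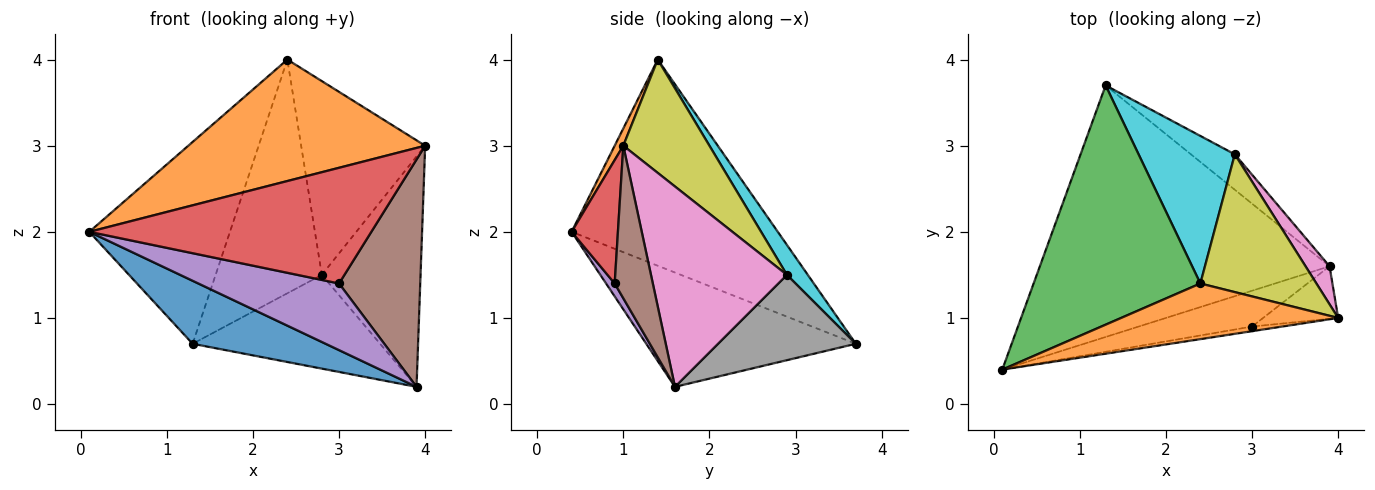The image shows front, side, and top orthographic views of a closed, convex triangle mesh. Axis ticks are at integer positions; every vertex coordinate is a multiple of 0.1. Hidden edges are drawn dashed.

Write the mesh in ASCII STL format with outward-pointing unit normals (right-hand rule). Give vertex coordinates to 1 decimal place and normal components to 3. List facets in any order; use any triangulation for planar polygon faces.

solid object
 facet normal -0.357 -0.227 -0.906
  outer loop
   vertex 3.9 1.6 0.2
   vertex 0.1 0.4 2.0
   vertex 1.3 3.7 0.7
  endloop
 endfacet
 facet normal 0.033 -0.909 0.416
  outer loop
   vertex 2.4 1.4 4.0
   vertex 0.1 0.4 2.0
   vertex 4.0 1.0 3.0
  endloop
 endfacet
 facet normal -0.687 0.469 0.556
  outer loop
   vertex 2.4 1.4 4.0
   vertex 1.3 3.7 0.7
   vertex 0.1 0.4 2.0
  endloop
 endfacet
 facet normal 0.162 -0.986 -0.040
  outer loop
   vertex 3.0 0.9 1.4
   vertex 4.0 1.0 3.0
   vertex 0.1 0.4 2.0
  endloop
 endfacet
 facet normal 0.054 -0.880 -0.473
  outer loop
   vertex 3.0 0.9 1.4
   vertex 0.1 0.4 2.0
   vertex 3.9 1.6 0.2
  endloop
 endfacet
 facet normal 0.416 -0.886 -0.205
  outer loop
   vertex 3.0 0.9 1.4
   vertex 3.9 1.6 0.2
   vertex 4.0 1.0 3.0
  endloop
 endfacet
 facet normal 0.805 0.585 0.097
  outer loop
   vertex 2.8 2.9 1.5
   vertex 4.0 1.0 3.0
   vertex 3.9 1.6 0.2
  endloop
 endfacet
 facet normal 0.567 0.771 -0.291
  outer loop
   vertex 2.8 2.9 1.5
   vertex 3.9 1.6 0.2
   vertex 1.3 3.7 0.7
  endloop
 endfacet
 facet normal 0.493 0.709 0.504
  outer loop
   vertex 2.8 2.9 1.5
   vertex 2.4 1.4 4.0
   vertex 4.0 1.0 3.0
  endloop
 endfacet
 facet normal 0.164 0.834 0.527
  outer loop
   vertex 2.8 2.9 1.5
   vertex 1.3 3.7 0.7
   vertex 2.4 1.4 4.0
  endloop
 endfacet
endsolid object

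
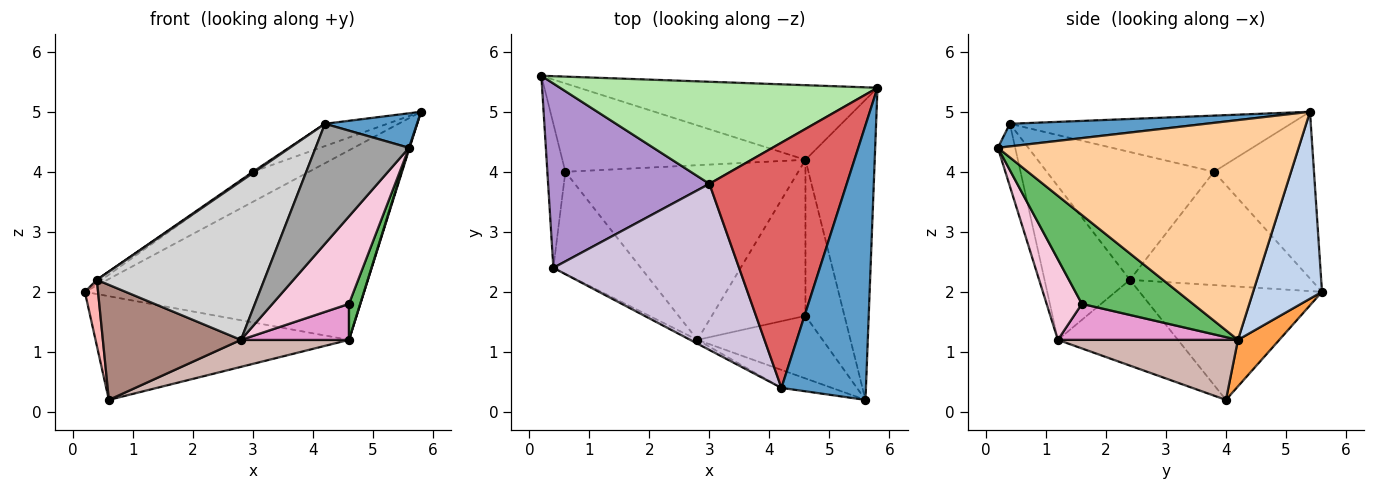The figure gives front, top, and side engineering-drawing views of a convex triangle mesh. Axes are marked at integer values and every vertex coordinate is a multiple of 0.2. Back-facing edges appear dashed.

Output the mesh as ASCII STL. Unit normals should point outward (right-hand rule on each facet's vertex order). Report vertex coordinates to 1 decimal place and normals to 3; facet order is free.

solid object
 facet normal 0.257 -0.121 0.959
  outer loop
   vertex 4.2 0.4 4.8
   vertex 5.6 0.2 4.4
   vertex 5.8 5.4 5.0
  endloop
 endfacet
 facet normal 0.224 0.907 -0.357
  outer loop
   vertex 4.6 4.2 1.2
   vertex 0.2 5.6 2.0
   vertex 5.8 5.4 5.0
  endloop
 endfacet
 facet normal 0.123 0.755 -0.644
  outer loop
   vertex 4.6 4.2 1.2
   vertex 0.6 4.0 0.2
   vertex 0.2 5.6 2.0
  endloop
 endfacet
 facet normal 0.954 -0.002 -0.301
  outer loop
   vertex 4.6 4.2 1.2
   vertex 5.8 5.4 5.0
   vertex 5.6 0.2 4.4
  endloop
 endfacet
 facet normal 0.912 -0.092 -0.400
  outer loop
   vertex 4.6 4.2 1.2
   vertex 5.6 0.2 4.4
   vertex 4.6 1.6 1.8
  endloop
 endfacet
 facet normal -0.450 0.252 0.857
  outer loop
   vertex 3.0 3.8 4.0
   vertex 5.8 5.4 5.0
   vertex 0.2 5.6 2.0
  endloop
 endfacet
 facet normal -0.377 0.084 0.922
  outer loop
   vertex 3.0 3.8 4.0
   vertex 4.2 0.4 4.8
   vertex 5.8 5.4 5.0
  endloop
 endfacet
 facet normal -0.985 -0.071 -0.156
  outer loop
   vertex 0.4 2.4 2.2
   vertex 0.2 5.6 2.0
   vertex 0.6 4.0 0.2
  endloop
 endfacet
 facet normal -0.575 0.015 0.818
  outer loop
   vertex 0.4 2.4 2.2
   vertex 3.0 3.8 4.0
   vertex 0.2 5.6 2.0
  endloop
 endfacet
 facet normal -0.567 -0.006 0.824
  outer loop
   vertex 0.4 2.4 2.2
   vertex 4.2 0.4 4.8
   vertex 3.0 3.8 4.0
  endloop
 endfacet
 facet normal -0.545 -0.627 -0.556
  outer loop
   vertex 2.8 1.2 1.2
   vertex 0.4 2.4 2.2
   vertex 0.6 4.0 0.2
  endloop
 endfacet
 facet normal 0.247 -0.148 -0.958
  outer loop
   vertex 2.8 1.2 1.2
   vertex 0.6 4.0 0.2
   vertex 4.6 4.2 1.2
  endloop
 endfacet
 facet normal 0.351 -0.211 -0.912
  outer loop
   vertex 2.8 1.2 1.2
   vertex 4.6 4.2 1.2
   vertex 4.6 1.6 1.8
  endloop
 endfacet
 facet normal 0.351 -0.761 -0.545
  outer loop
   vertex 2.8 1.2 1.2
   vertex 4.6 1.6 1.8
   vertex 5.6 0.2 4.4
  endloop
 endfacet
 facet normal -0.181 -0.973 -0.146
  outer loop
   vertex 2.8 1.2 1.2
   vertex 5.6 0.2 4.4
   vertex 4.2 0.4 4.8
  endloop
 endfacet
 facet normal -0.454 -0.891 -0.021
  outer loop
   vertex 2.8 1.2 1.2
   vertex 4.2 0.4 4.8
   vertex 0.4 2.4 2.2
  endloop
 endfacet
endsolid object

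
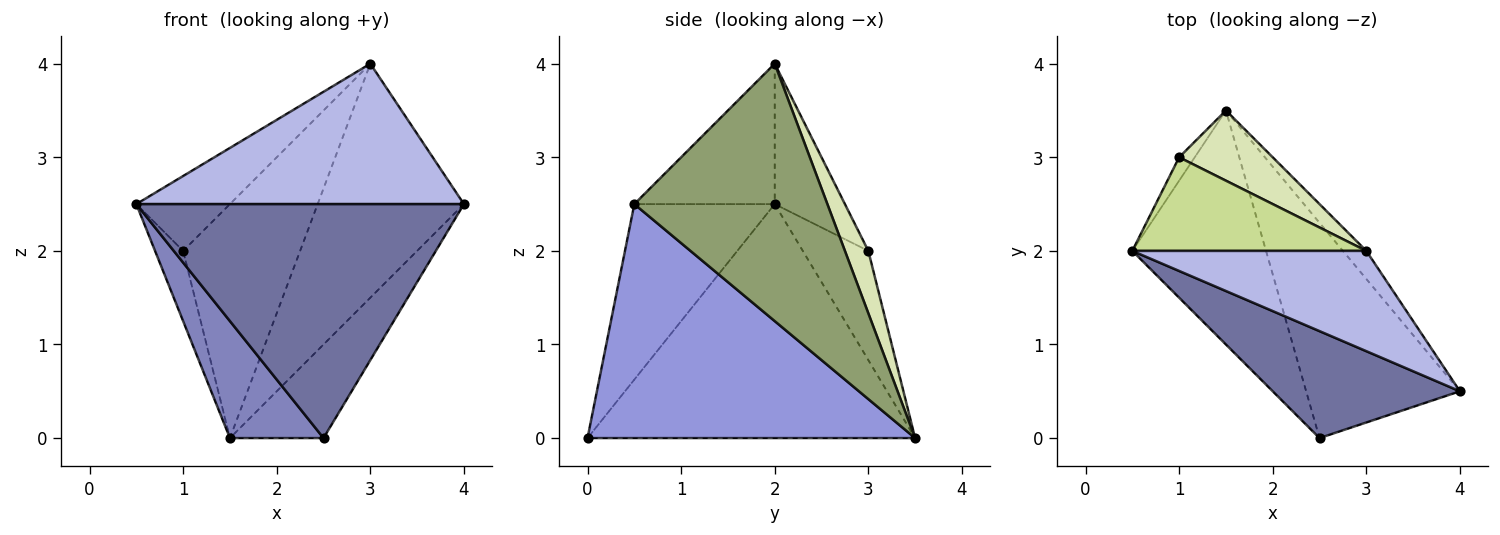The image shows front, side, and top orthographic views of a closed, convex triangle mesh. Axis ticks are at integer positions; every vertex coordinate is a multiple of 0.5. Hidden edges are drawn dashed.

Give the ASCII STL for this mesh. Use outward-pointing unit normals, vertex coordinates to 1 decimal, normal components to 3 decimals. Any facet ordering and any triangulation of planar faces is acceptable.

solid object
 facet normal -0.363 -0.847 0.387
  outer loop
   vertex 2.5 0.0 0.0
   vertex 4.0 0.5 2.5
   vertex 0.5 2.0 2.5
  endloop
 endfacet
 facet normal -0.843 -0.241 -0.482
  outer loop
   vertex 2.5 0.0 0.0
   vertex 0.5 2.0 2.5
   vertex 1.5 3.5 0.0
  endloop
 endfacet
 facet normal 0.813 0.232 -0.534
  outer loop
   vertex 2.5 0.0 0.0
   vertex 1.5 3.5 0.0
   vertex 4.0 0.5 2.5
  endloop
 endfacet
 facet normal -0.329 -0.768 0.549
  outer loop
   vertex 3.0 2.0 4.0
   vertex 0.5 2.0 2.5
   vertex 4.0 0.5 2.5
  endloop
 endfacet
 facet normal 0.795 0.602 -0.072
  outer loop
   vertex 3.0 2.0 4.0
   vertex 4.0 0.5 2.5
   vertex 1.5 3.5 0.0
  endloop
 endfacet
 facet normal -0.911 0.391 -0.130
  outer loop
   vertex 1.0 3.0 2.0
   vertex 1.5 3.5 0.0
   vertex 0.5 2.0 2.5
  endloop
 endfacet
 facet normal -0.424 0.566 0.707
  outer loop
   vertex 1.0 3.0 2.0
   vertex 0.5 2.0 2.5
   vertex 3.0 2.0 4.0
  endloop
 endfacet
 facet normal 0.188 0.941 0.282
  outer loop
   vertex 1.0 3.0 2.0
   vertex 3.0 2.0 4.0
   vertex 1.5 3.5 0.0
  endloop
 endfacet
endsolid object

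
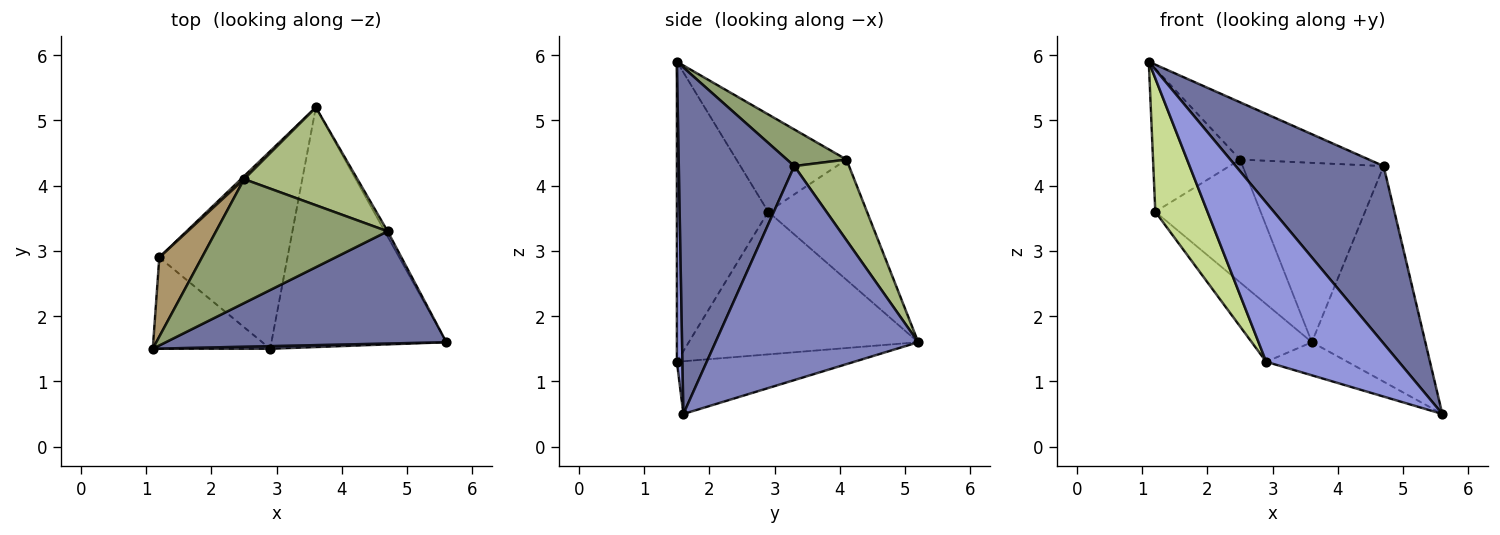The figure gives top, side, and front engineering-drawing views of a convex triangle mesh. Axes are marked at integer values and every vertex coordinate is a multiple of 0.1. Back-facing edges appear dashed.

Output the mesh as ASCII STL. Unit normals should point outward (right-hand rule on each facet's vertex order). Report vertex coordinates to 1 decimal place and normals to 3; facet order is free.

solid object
 facet normal 0.551 -0.705 0.446
  outer loop
   vertex 4.7 3.3 4.3
   vertex 1.1 1.5 5.9
   vertex 5.6 1.6 0.5
  endloop
 endfacet
 facet normal 0.873 0.488 -0.012
  outer loop
   vertex 4.7 3.3 4.3
   vertex 5.6 1.6 0.5
   vertex 3.6 5.2 1.6
  endloop
 endfacet
 facet normal 0.042 -0.999 0.016
  outer loop
   vertex 2.9 1.5 1.3
   vertex 5.6 1.6 0.5
   vertex 1.1 1.5 5.9
  endloop
 endfacet
 facet normal -0.286 0.131 -0.949
  outer loop
   vertex 2.9 1.5 1.3
   vertex 3.6 5.2 1.6
   vertex 5.6 1.6 0.5
  endloop
 endfacet
 facet normal 0.190 0.412 0.891
  outer loop
   vertex 2.5 4.1 4.4
   vertex 1.1 1.5 5.9
   vertex 4.7 3.3 4.3
  endloop
 endfacet
 facet normal 0.323 0.831 0.453
  outer loop
   vertex 2.5 4.1 4.4
   vertex 4.7 3.3 4.3
   vertex 3.6 5.2 1.6
  endloop
 endfacet
 facet normal -0.822 -0.470 -0.322
  outer loop
   vertex 1.2 2.9 3.6
   vertex 2.9 1.5 1.3
   vertex 1.1 1.5 5.9
  endloop
 endfacet
 facet normal -0.730 0.191 -0.656
  outer loop
   vertex 1.2 2.9 3.6
   vertex 3.6 5.2 1.6
   vertex 2.9 1.5 1.3
  endloop
 endfacet
 facet normal -0.742 0.587 0.325
  outer loop
   vertex 1.2 2.9 3.6
   vertex 1.1 1.5 5.9
   vertex 2.5 4.1 4.4
  endloop
 endfacet
 facet normal -0.684 0.729 0.018
  outer loop
   vertex 1.2 2.9 3.6
   vertex 2.5 4.1 4.4
   vertex 3.6 5.2 1.6
  endloop
 endfacet
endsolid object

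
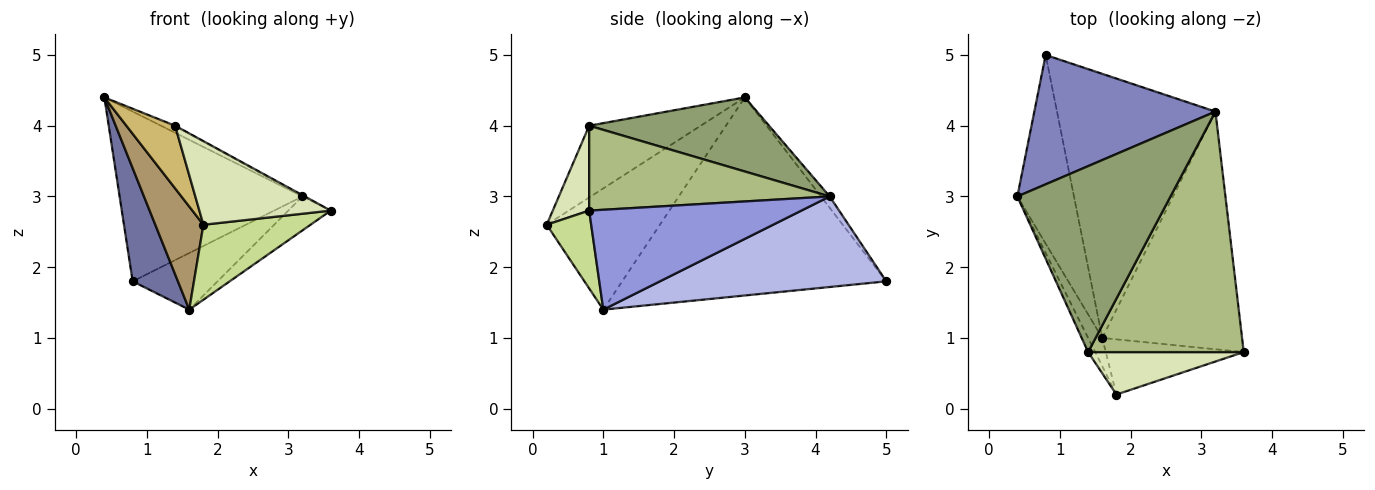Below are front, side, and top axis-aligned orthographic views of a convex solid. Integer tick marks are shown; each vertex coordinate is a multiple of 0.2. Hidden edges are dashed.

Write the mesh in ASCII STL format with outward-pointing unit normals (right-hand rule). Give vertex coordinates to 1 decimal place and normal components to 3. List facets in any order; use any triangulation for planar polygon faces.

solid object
 facet normal -0.949 -0.163 -0.271
  outer loop
   vertex 1.6 1.0 1.4
   vertex 0.4 3.0 4.4
   vertex 0.8 5.0 1.8
  endloop
 endfacet
 facet normal -0.038 0.795 0.606
  outer loop
   vertex 3.2 4.2 3.0
   vertex 0.8 5.0 1.8
   vertex 0.4 3.0 4.4
  endloop
 endfacet
 facet normal 0.577 0.115 -0.808
  outer loop
   vertex 3.2 4.2 3.0
   vertex 3.6 0.8 2.8
   vertex 1.6 1.0 1.4
  endloop
 endfacet
 facet normal 0.488 0.183 -0.854
  outer loop
   vertex 3.2 4.2 3.0
   vertex 1.6 1.0 1.4
   vertex 0.8 5.0 1.8
  endloop
 endfacet
 facet normal 0.435 0.034 0.900
  outer loop
   vertex 1.4 0.8 4.0
   vertex 3.2 4.2 3.0
   vertex 0.4 3.0 4.4
  endloop
 endfacet
 facet normal 0.479 0.005 0.878
  outer loop
   vertex 1.4 0.8 4.0
   vertex 3.6 0.8 2.8
   vertex 3.2 4.2 3.0
  endloop
 endfacet
 facet normal 0.317 -0.764 -0.562
  outer loop
   vertex 1.8 0.2 2.6
   vertex 1.6 1.0 1.4
   vertex 3.6 0.8 2.8
  endloop
 endfacet
 facet normal 0.240 -0.866 0.439
  outer loop
   vertex 1.8 0.2 2.6
   vertex 3.6 0.8 2.8
   vertex 1.4 0.8 4.0
  endloop
 endfacet
 facet normal -0.915 -0.389 -0.107
  outer loop
   vertex 1.8 0.2 2.6
   vertex 0.4 3.0 4.4
   vertex 1.6 1.0 1.4
  endloop
 endfacet
 facet normal -0.913 -0.399 -0.090
  outer loop
   vertex 1.8 0.2 2.6
   vertex 1.4 0.8 4.0
   vertex 0.4 3.0 4.4
  endloop
 endfacet
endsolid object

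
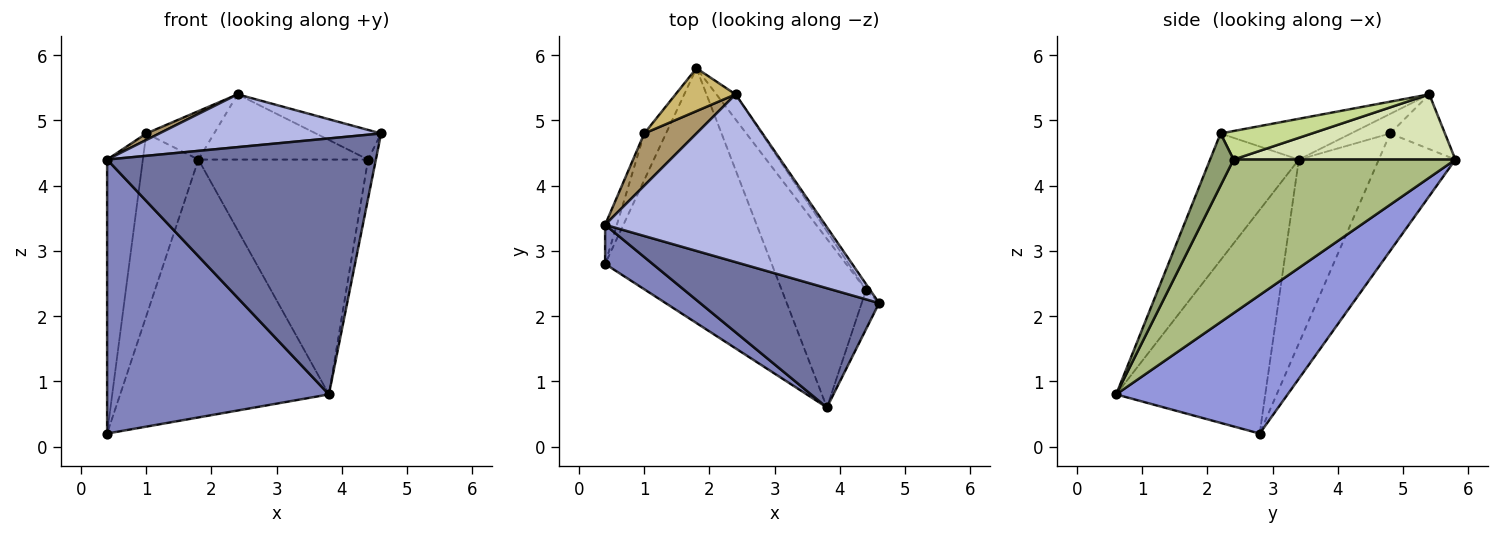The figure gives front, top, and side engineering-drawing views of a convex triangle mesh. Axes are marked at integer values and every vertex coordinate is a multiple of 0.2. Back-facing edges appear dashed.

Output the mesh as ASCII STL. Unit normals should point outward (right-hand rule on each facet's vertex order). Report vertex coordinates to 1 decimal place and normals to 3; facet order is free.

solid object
 facet normal -0.287 -0.868 0.405
  outer loop
   vertex 3.8 0.6 0.8
   vertex 4.6 2.2 4.8
   vertex 0.4 3.4 4.4
  endloop
 endfacet
 facet normal -0.554 -0.824 0.118
  outer loop
   vertex 3.8 0.6 0.8
   vertex 0.4 3.4 4.4
   vertex 0.4 2.8 0.2
  endloop
 endfacet
 facet normal 0.504 0.614 -0.607
  outer loop
   vertex 3.8 0.6 0.8
   vertex 0.4 2.8 0.2
   vertex 1.8 5.8 4.4
  endloop
 endfacet
 facet normal -0.174 -0.296 0.939
  outer loop
   vertex 2.4 5.4 5.4
   vertex 0.4 3.4 4.4
   vertex 4.6 2.2 4.8
  endloop
 endfacet
 facet normal 0.905 0.302 -0.302
  outer loop
   vertex 4.4 2.4 4.4
   vertex 4.6 2.2 4.8
   vertex 3.8 0.6 0.8
  endloop
 endfacet
 facet normal 0.728 0.557 -0.400
  outer loop
   vertex 4.4 2.4 4.4
   vertex 3.8 0.6 0.8
   vertex 1.8 5.8 4.4
  endloop
 endfacet
 facet normal 0.808 0.577 -0.115
  outer loop
   vertex 4.4 2.4 4.4
   vertex 2.4 5.4 5.4
   vertex 4.6 2.2 4.8
  endloop
 endfacet
 facet normal 0.774 0.592 -0.228
  outer loop
   vertex 4.4 2.4 4.4
   vertex 1.8 5.8 4.4
   vertex 2.4 5.4 5.4
  endloop
 endfacet
 facet normal -0.349 -0.116 0.930
  outer loop
   vertex 1.0 4.8 4.8
   vertex 0.4 3.4 4.4
   vertex 2.4 5.4 5.4
  endloop
 endfacet
 facet normal -0.518 0.641 0.567
  outer loop
   vertex 1.0 4.8 4.8
   vertex 2.4 5.4 5.4
   vertex 1.8 5.8 4.4
  endloop
 endfacet
 facet normal -0.911 0.407 -0.058
  outer loop
   vertex 1.0 4.8 4.8
   vertex 0.4 2.8 0.2
   vertex 0.4 3.4 4.4
  endloop
 endfacet
 facet normal -0.800 0.581 -0.148
  outer loop
   vertex 1.0 4.8 4.8
   vertex 1.8 5.8 4.4
   vertex 0.4 2.8 0.2
  endloop
 endfacet
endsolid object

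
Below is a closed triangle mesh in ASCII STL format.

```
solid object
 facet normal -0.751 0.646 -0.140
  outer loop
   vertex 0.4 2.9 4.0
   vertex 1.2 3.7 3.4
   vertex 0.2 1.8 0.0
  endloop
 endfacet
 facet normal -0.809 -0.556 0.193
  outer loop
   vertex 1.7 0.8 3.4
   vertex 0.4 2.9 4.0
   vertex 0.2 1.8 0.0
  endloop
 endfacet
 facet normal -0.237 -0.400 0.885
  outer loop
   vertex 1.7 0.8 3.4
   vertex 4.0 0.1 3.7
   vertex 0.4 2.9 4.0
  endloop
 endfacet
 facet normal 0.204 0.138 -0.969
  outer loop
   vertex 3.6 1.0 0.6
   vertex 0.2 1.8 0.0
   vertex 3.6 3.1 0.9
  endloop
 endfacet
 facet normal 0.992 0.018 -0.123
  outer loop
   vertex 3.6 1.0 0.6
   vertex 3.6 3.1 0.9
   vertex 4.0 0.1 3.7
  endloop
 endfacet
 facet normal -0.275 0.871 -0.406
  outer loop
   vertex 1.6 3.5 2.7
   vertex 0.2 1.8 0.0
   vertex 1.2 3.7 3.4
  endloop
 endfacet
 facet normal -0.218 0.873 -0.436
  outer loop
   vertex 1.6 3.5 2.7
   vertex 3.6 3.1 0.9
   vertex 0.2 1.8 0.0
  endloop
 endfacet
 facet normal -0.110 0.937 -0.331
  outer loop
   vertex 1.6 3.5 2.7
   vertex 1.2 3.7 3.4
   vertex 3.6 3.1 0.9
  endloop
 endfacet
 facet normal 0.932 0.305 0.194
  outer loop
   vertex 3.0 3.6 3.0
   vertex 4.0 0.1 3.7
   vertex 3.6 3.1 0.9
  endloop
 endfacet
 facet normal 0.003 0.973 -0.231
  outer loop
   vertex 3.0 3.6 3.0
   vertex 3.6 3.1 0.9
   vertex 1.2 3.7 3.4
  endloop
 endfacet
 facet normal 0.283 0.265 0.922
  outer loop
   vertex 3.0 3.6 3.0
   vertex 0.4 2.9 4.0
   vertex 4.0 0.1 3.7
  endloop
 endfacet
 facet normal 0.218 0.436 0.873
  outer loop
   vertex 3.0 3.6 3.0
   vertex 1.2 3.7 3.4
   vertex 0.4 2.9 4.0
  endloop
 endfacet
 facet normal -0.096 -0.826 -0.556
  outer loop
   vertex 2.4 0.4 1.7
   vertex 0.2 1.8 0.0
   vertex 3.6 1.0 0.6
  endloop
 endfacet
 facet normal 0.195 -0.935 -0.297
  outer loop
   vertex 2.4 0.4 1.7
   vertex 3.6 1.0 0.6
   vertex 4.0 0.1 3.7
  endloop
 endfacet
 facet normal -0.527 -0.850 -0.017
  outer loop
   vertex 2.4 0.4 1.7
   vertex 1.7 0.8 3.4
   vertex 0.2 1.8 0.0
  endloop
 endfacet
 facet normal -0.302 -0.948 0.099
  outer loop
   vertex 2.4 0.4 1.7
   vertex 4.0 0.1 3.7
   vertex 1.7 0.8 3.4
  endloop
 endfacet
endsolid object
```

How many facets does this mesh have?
16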